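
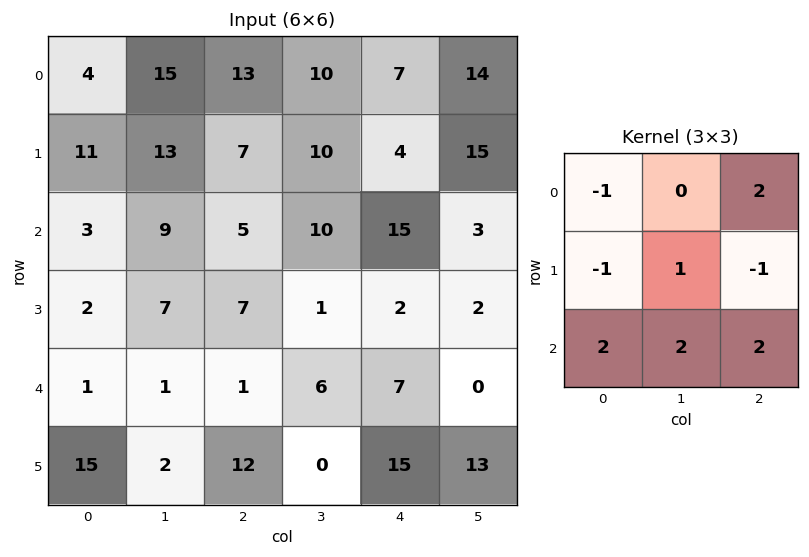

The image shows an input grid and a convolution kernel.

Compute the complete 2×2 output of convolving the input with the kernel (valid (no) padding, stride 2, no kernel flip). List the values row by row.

Output[0,0]: The receptive field on the input at this output position is [4 15 13 / 11 13 7 / 3 9 5]. Elementwise product with the kernel and sum: 4·-1 + 13·2 + 11·-1 + 13·1 + 7·-1 + 3·2 + 9·2 + 5·2.
Output[0,1]: The receptive field on the input at this output position is [13 10 7 / 7 10 4 / 5 10 15]. Elementwise product with the kernel and sum: 13·-1 + 7·2 + 7·-1 + 10·1 + 4·-1 + 5·2 + 10·2 + 15·2.

51 60
11 45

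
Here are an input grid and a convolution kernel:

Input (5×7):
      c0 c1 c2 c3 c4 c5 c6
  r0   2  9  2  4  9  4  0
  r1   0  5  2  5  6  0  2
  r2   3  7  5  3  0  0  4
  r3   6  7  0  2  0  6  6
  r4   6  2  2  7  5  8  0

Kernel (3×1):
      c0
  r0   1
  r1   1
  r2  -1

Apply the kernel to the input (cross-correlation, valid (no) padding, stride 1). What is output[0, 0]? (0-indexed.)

-1

The receptive field on the input at this output position is [2 / 0 / 3]. Elementwise product with the kernel and sum: 2·1 + 0·1 + 3·-1.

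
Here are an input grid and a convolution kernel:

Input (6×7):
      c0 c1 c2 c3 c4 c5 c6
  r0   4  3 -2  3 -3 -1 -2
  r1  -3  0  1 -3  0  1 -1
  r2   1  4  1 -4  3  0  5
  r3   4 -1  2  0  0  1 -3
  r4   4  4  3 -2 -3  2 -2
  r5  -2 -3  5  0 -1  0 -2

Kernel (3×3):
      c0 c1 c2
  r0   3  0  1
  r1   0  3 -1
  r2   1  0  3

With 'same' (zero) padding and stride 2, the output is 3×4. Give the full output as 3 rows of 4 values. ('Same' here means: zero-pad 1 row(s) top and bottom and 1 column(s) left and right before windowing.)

Output[0,0]: The receptive field on the zero-padded input at this output position is [0 0 0 / 0 4 3 / 0 -3 0]. Elementwise product with the kernel and sum: 0·3 + 0·1 + 4·3 + 3·-1 + 0·1 + 0·3.
Output[0,1]: The receptive field on the zero-padded input at this output position is [0 0 0 / 3 -2 3 / 0 1 -3]. Elementwise product with the kernel and sum: 0·3 + 0·1 + -2·3 + 3·-1 + 0·1 + -3·3.

9 -18 -8 -5
-4 3 4 19
-2 5 -10 -3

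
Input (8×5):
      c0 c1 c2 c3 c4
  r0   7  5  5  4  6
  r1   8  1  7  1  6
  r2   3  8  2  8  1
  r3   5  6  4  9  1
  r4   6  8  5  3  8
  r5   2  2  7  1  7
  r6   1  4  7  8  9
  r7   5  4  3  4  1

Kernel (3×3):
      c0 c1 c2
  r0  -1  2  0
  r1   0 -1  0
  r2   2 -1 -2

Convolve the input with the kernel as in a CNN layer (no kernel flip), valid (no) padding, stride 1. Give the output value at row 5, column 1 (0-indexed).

The receptive field on the input at this output position is [2 7 1 / 4 7 8 / 4 3 4]. Elementwise product with the kernel and sum: 2·-1 + 7·2 + 7·-1 + 4·2 + 3·-1 + 4·-2.

2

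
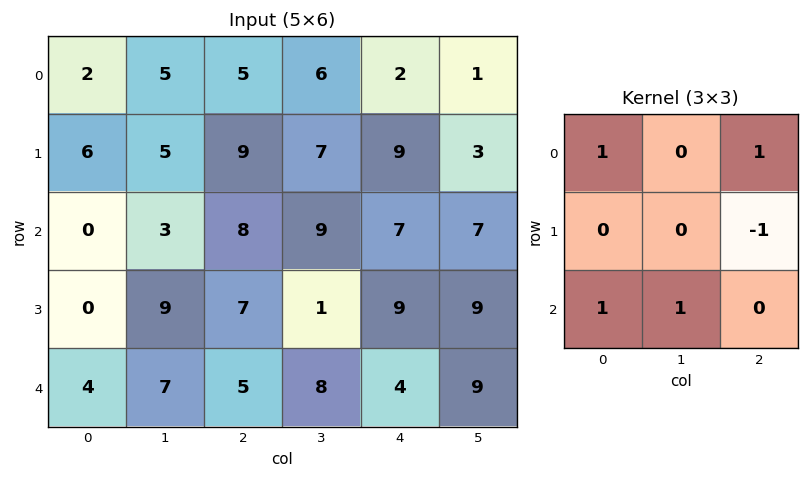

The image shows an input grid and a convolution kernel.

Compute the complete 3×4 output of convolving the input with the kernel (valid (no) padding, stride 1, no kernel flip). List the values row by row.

1 15 15 20
16 19 19 13
12 23 19 19

Output[0,0]: The receptive field on the input at this output position is [2 5 5 / 6 5 9 / 0 3 8]. Elementwise product with the kernel and sum: 2·1 + 5·1 + 9·-1 + 0·1 + 3·1.
Output[0,1]: The receptive field on the input at this output position is [5 5 6 / 5 9 7 / 3 8 9]. Elementwise product with the kernel and sum: 5·1 + 6·1 + 7·-1 + 3·1 + 8·1.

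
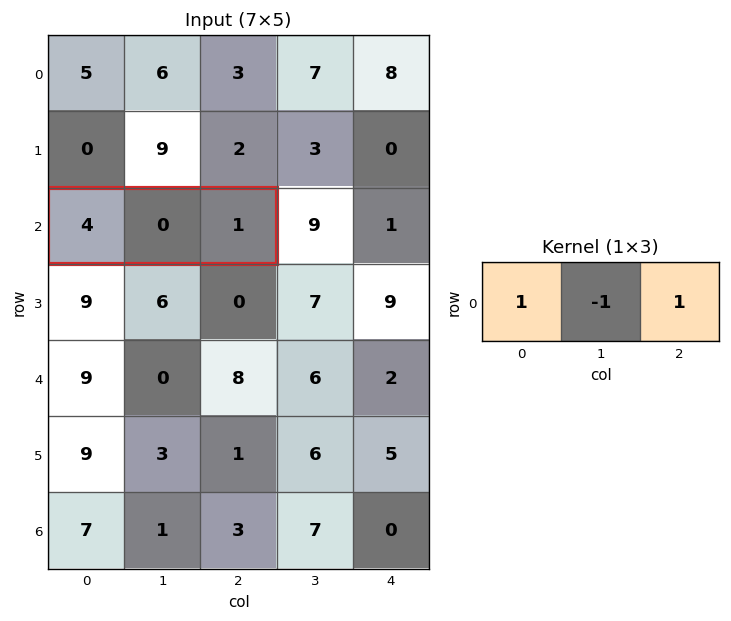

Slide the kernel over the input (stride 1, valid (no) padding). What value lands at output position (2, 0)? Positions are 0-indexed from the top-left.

The receptive field on the input at this output position is [4 0 1]. Elementwise product with the kernel and sum: 4·1 + 0·-1 + 1·1.

5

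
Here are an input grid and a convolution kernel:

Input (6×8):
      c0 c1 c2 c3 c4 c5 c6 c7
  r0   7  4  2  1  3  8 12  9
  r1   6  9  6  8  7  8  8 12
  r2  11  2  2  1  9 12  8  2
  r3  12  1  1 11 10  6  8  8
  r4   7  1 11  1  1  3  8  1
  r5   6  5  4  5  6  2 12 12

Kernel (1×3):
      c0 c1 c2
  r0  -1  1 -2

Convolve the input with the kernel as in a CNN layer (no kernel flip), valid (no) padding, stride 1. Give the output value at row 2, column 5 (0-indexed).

-8

The receptive field on the input at this output position is [12 8 2]. Elementwise product with the kernel and sum: 12·-1 + 8·1 + 2·-2.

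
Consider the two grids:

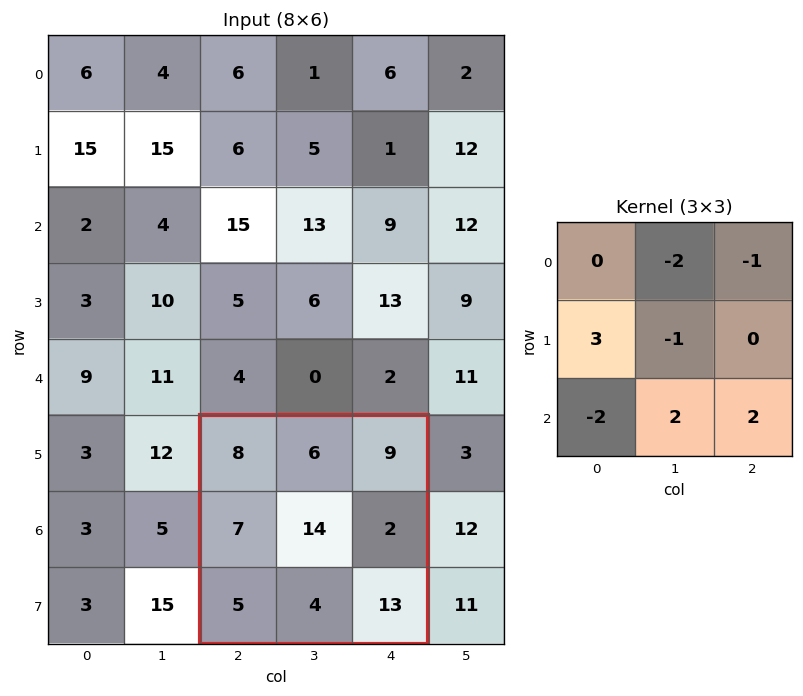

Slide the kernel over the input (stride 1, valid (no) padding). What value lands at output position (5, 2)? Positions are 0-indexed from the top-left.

10

The receptive field on the input at this output position is [8 6 9 / 7 14 2 / 5 4 13]. Elementwise product with the kernel and sum: 6·-2 + 9·-1 + 7·3 + 14·-1 + 5·-2 + 4·2 + 13·2.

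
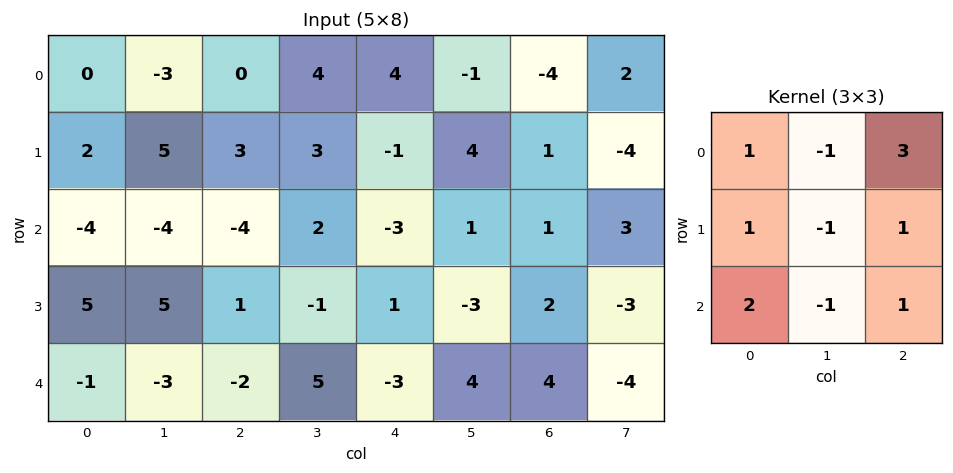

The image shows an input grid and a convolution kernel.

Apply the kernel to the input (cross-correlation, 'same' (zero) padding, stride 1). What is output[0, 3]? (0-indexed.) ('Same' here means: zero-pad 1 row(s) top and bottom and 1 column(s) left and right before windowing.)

2

The receptive field on the zero-padded input at this output position is [0 0 0 / 0 4 4 / 3 3 -1]. Elementwise product with the kernel and sum: 0·1 + 0·-1 + 0·3 + 0·1 + 4·-1 + 4·1 + 3·2 + 3·-1 + -1·1.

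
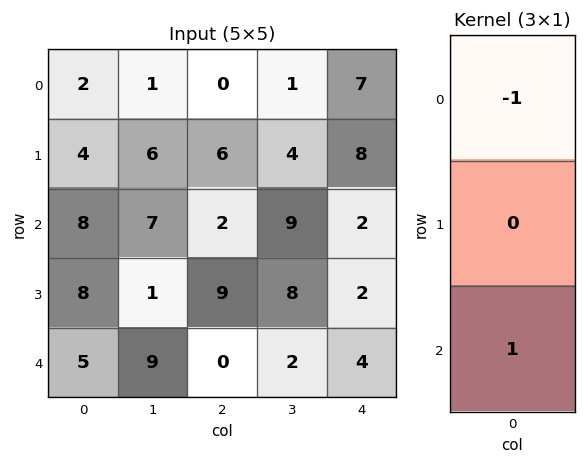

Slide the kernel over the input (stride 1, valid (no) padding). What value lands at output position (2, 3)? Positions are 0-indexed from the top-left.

-7

The receptive field on the input at this output position is [9 / 8 / 2]. Elementwise product with the kernel and sum: 9·-1 + 2·1.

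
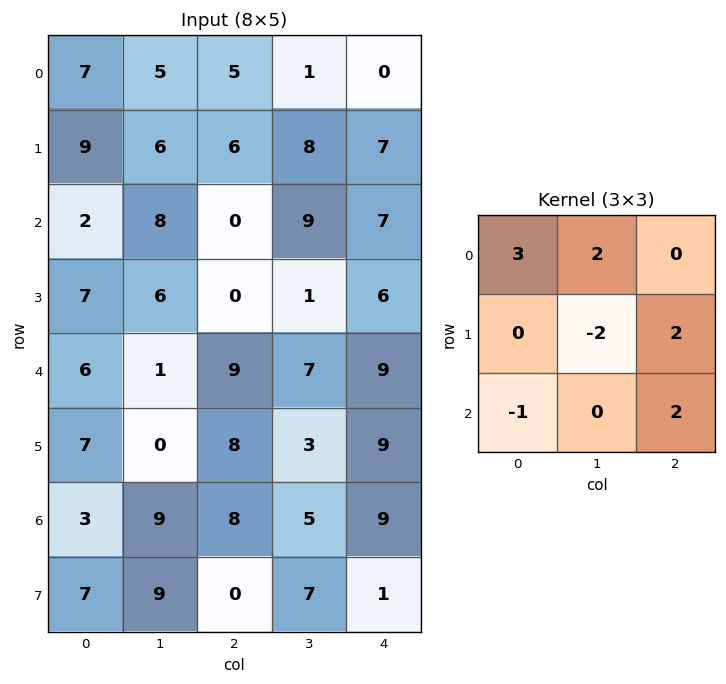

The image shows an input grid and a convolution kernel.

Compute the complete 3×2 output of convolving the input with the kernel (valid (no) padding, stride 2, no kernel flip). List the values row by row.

Output[0,0]: The receptive field on the input at this output position is [7 5 5 / 9 6 6 / 2 8 0]. Elementwise product with the kernel and sum: 7·3 + 5·2 + 6·-2 + 6·2 + 2·-1 + 0·2.

29 29
22 37
49 63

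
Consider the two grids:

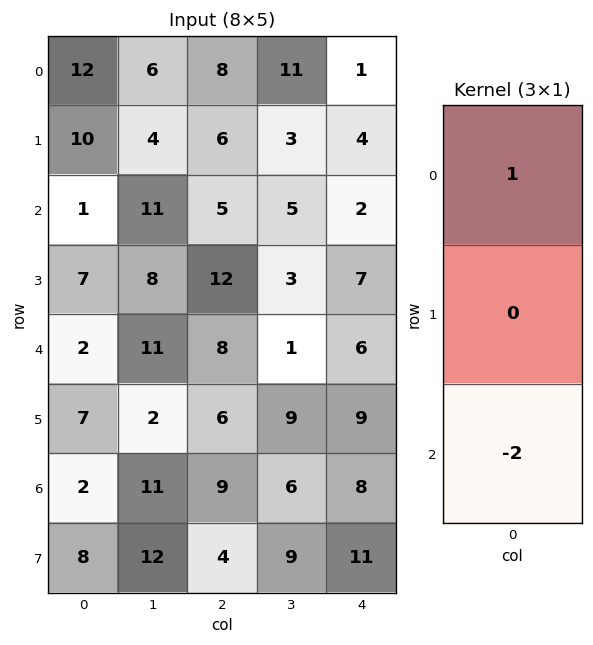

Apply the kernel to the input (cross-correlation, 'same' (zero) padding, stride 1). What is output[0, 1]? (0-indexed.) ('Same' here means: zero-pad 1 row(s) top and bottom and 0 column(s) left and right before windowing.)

-8

The receptive field on the zero-padded input at this output position is [0 / 6 / 4]. Elementwise product with the kernel and sum: 0·1 + 4·-2.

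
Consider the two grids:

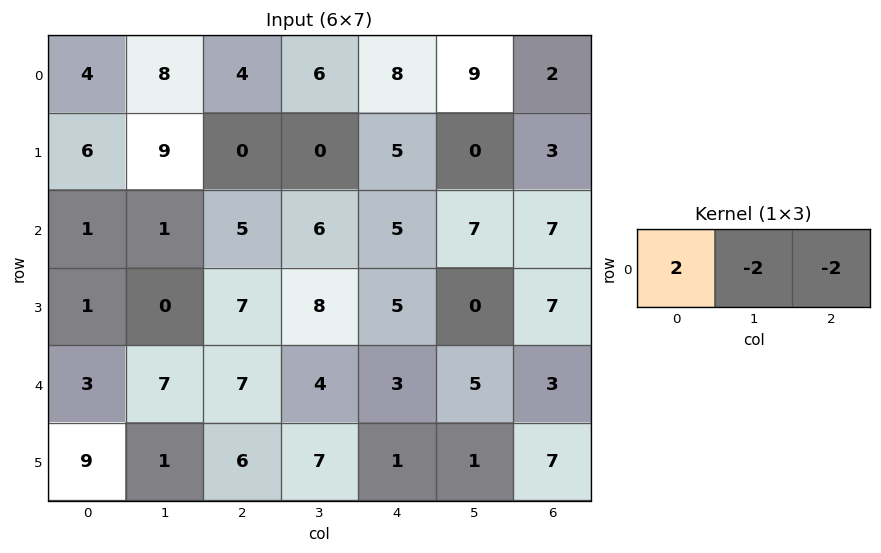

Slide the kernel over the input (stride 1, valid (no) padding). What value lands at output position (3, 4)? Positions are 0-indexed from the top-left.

-4

The receptive field on the input at this output position is [5 0 7]. Elementwise product with the kernel and sum: 5·2 + 0·-2 + 7·-2.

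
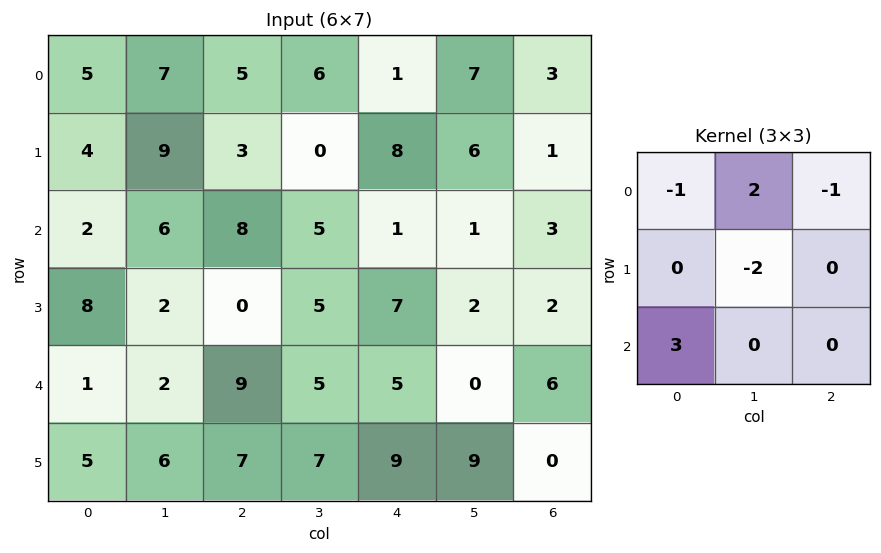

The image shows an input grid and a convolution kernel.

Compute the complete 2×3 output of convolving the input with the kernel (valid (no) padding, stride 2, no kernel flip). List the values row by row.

Output[0,0]: The receptive field on the input at this output position is [5 7 5 / 4 9 3 / 2 6 8]. Elementwise product with the kernel and sum: 5·-1 + 7·2 + 5·-1 + 9·-2 + 2·3.

-8 30 1
1 18 9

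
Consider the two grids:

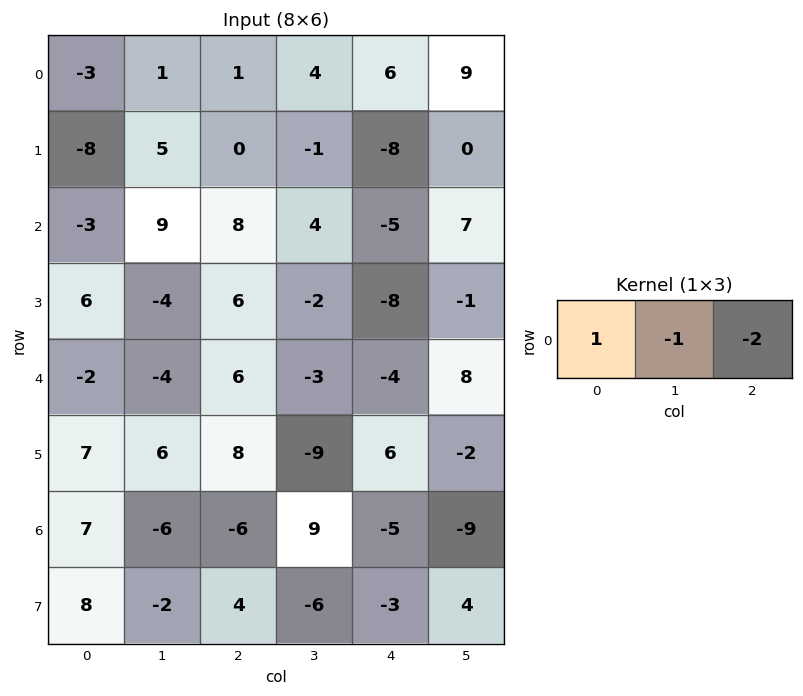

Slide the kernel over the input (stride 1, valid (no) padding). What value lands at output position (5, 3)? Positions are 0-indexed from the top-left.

The receptive field on the input at this output position is [-9 6 -2]. Elementwise product with the kernel and sum: -9·1 + 6·-1 + -2·-2.

-11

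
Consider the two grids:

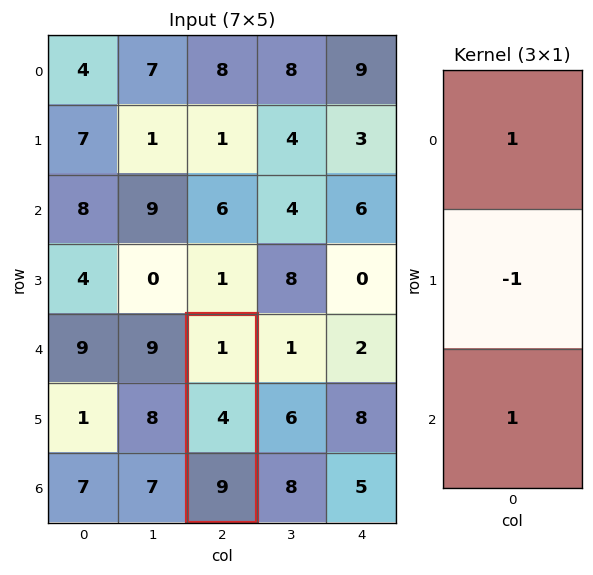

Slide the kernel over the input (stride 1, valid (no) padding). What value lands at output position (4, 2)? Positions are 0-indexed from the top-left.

6

The receptive field on the input at this output position is [1 / 4 / 9]. Elementwise product with the kernel and sum: 1·1 + 4·-1 + 9·1.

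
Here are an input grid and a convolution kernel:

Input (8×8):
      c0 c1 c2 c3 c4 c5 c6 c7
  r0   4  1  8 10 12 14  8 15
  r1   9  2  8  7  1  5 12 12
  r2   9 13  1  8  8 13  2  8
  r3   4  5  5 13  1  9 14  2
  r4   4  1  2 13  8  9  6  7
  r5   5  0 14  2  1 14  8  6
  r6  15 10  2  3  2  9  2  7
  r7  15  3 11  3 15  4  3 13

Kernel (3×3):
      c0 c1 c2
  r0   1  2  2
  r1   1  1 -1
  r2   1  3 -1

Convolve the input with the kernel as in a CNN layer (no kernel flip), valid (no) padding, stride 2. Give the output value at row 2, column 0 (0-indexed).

The receptive field on the input at this output position is [4 1 2 / 5 0 14 / 15 10 2]. Elementwise product with the kernel and sum: 4·1 + 1·2 + 2·2 + 5·1 + 0·1 + 14·-1 + 15·1 + 10·3 + 2·-1.

44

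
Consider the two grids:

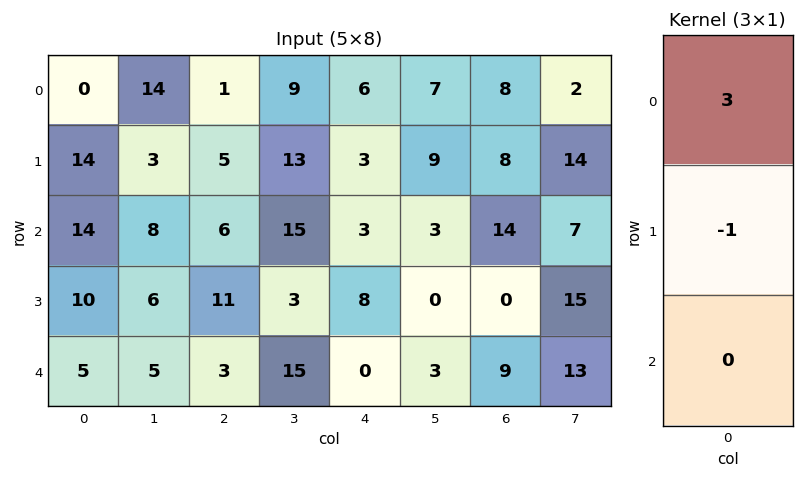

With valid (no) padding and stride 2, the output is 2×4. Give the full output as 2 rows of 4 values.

Output[0,0]: The receptive field on the input at this output position is [0 / 14 / 14]. Elementwise product with the kernel and sum: 0·3 + 14·-1.

-14 -2 15 16
32 7 1 42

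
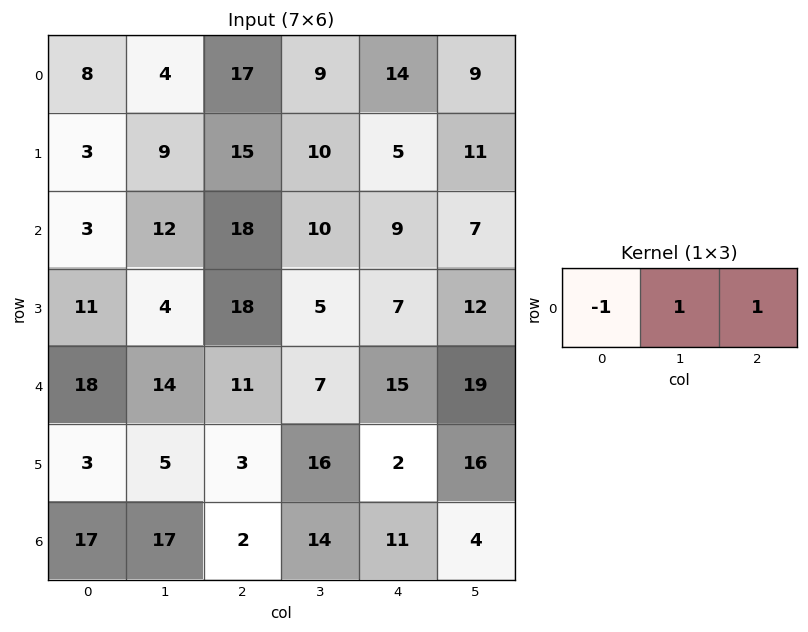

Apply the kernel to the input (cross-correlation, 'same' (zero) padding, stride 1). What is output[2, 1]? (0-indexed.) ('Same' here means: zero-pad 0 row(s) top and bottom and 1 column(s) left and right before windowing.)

The receptive field on the zero-padded input at this output position is [3 12 18]. Elementwise product with the kernel and sum: 3·-1 + 12·1 + 18·1.

27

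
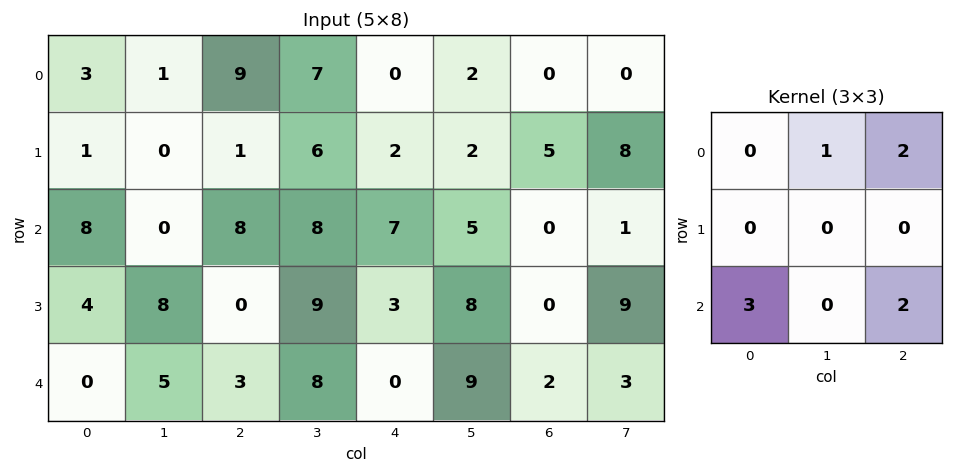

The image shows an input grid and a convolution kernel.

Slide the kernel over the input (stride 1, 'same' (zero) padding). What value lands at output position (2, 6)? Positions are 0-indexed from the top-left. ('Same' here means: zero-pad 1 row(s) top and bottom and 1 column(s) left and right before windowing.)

The receptive field on the zero-padded input at this output position is [2 5 8 / 5 0 1 / 8 0 9]. Elementwise product with the kernel and sum: 5·1 + 8·2 + 8·3 + 9·2.

63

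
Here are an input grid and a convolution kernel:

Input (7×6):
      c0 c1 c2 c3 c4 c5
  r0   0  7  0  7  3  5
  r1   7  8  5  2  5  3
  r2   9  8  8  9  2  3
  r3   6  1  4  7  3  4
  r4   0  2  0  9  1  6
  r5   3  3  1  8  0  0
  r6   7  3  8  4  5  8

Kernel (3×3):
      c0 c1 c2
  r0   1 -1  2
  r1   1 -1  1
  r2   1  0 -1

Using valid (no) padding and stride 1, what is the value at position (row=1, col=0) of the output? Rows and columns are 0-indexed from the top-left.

The receptive field on the input at this output position is [7 8 5 / 9 8 8 / 6 1 4]. Elementwise product with the kernel and sum: 7·1 + 8·-1 + 5·2 + 9·1 + 8·-1 + 8·1 + 6·1 + 4·-1.

20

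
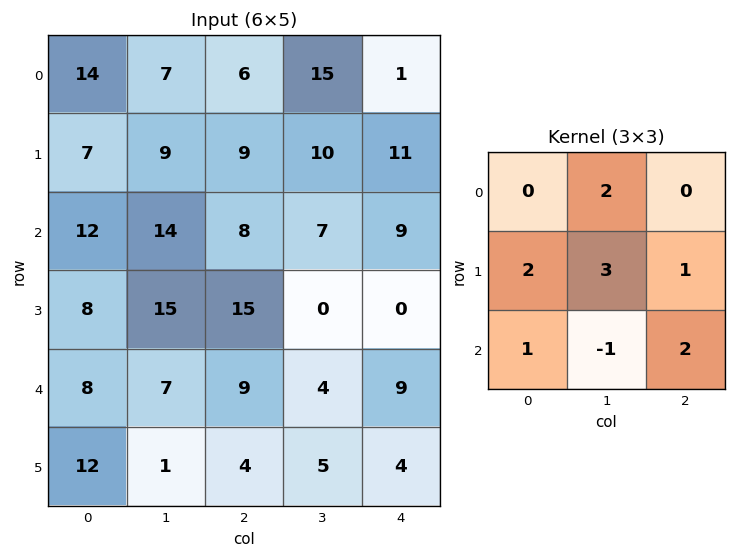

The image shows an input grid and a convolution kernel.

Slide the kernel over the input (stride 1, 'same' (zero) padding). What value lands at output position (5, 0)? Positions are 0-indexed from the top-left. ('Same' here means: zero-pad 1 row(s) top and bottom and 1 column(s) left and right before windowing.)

53

The receptive field on the zero-padded input at this output position is [0 8 7 / 0 12 1 / 0 0 0]. Elementwise product with the kernel and sum: 8·2 + 0·2 + 12·3 + 1·1 + 0·1 + 0·-1 + 0·2.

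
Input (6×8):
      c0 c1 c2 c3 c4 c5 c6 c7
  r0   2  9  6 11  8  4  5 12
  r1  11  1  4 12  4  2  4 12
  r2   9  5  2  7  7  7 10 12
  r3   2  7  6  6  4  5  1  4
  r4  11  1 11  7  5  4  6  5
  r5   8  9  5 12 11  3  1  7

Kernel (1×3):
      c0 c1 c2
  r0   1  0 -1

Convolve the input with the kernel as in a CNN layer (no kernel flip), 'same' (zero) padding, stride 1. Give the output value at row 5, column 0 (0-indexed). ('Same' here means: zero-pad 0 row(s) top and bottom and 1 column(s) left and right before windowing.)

-9

The receptive field on the zero-padded input at this output position is [0 8 9]. Elementwise product with the kernel and sum: 0·1 + 9·-1.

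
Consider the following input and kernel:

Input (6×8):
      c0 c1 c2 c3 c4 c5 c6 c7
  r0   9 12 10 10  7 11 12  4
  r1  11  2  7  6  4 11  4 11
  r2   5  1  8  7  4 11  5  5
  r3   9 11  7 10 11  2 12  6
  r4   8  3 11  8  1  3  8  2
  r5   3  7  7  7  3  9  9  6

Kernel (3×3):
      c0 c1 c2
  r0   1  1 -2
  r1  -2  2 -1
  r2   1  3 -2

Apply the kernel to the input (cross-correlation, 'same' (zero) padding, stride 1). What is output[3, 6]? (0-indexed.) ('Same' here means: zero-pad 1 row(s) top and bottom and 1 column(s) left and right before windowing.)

The receptive field on the zero-padded input at this output position is [11 5 5 / 2 12 6 / 3 8 2]. Elementwise product with the kernel and sum: 11·1 + 5·1 + 5·-2 + 2·-2 + 12·2 + 6·-1 + 3·1 + 8·3 + 2·-2.

43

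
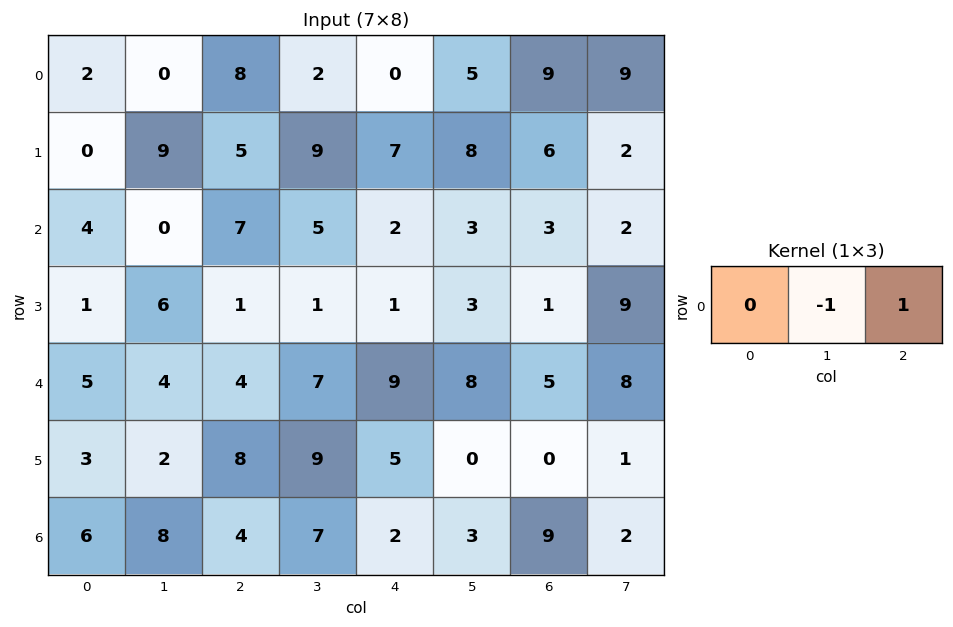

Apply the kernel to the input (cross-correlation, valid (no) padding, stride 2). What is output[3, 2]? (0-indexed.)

6

The receptive field on the input at this output position is [2 3 9]. Elementwise product with the kernel and sum: 3·-1 + 9·1.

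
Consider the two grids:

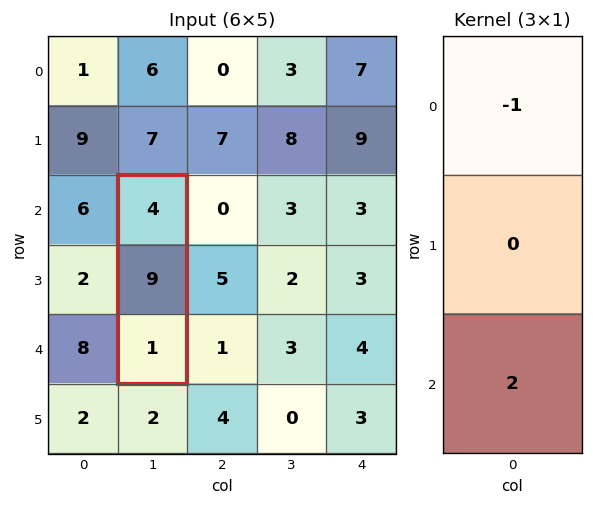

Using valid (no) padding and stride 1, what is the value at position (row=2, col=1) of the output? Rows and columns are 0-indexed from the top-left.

The receptive field on the input at this output position is [4 / 9 / 1]. Elementwise product with the kernel and sum: 4·-1 + 1·2.

-2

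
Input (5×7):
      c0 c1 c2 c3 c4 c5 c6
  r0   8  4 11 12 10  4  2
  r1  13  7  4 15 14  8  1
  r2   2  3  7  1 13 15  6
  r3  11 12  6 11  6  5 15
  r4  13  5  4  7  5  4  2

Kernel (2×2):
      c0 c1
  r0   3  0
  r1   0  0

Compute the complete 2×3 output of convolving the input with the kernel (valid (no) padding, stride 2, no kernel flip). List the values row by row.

24 33 30
6 21 39

Output[0,0]: The receptive field on the input at this output position is [8 4 / 13 7]. Elementwise product with the kernel and sum: 8·3.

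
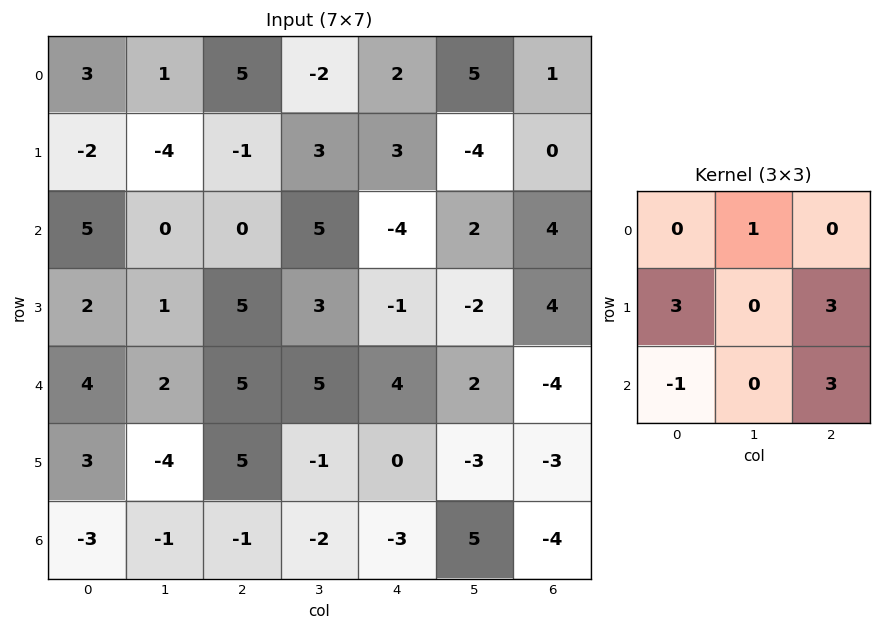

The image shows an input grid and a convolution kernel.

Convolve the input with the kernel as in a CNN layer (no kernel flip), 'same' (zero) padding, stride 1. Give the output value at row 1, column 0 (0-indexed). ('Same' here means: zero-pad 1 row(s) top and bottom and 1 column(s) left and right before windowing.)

-9

The receptive field on the zero-padded input at this output position is [0 3 1 / 0 -2 -4 / 0 5 0]. Elementwise product with the kernel and sum: 3·1 + 0·3 + -4·3 + 0·-1 + 0·3.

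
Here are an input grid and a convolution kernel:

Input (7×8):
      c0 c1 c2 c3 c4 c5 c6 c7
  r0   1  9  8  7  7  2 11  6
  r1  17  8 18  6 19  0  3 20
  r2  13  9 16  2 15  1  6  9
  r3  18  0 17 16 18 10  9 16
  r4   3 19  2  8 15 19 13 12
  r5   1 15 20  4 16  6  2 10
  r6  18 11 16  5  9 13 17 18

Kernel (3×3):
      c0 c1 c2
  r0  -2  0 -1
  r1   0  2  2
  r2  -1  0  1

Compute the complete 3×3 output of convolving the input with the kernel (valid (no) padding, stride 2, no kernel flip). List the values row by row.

45 26 -28
-9 34 0
60 14 -19

Output[0,0]: The receptive field on the input at this output position is [1 9 8 / 17 8 18 / 13 9 16]. Elementwise product with the kernel and sum: 1·-2 + 8·-1 + 8·2 + 18·2 + 13·-1 + 16·1.
Output[0,1]: The receptive field on the input at this output position is [8 7 7 / 18 6 19 / 16 2 15]. Elementwise product with the kernel and sum: 8·-2 + 7·-1 + 6·2 + 19·2 + 16·-1 + 15·1.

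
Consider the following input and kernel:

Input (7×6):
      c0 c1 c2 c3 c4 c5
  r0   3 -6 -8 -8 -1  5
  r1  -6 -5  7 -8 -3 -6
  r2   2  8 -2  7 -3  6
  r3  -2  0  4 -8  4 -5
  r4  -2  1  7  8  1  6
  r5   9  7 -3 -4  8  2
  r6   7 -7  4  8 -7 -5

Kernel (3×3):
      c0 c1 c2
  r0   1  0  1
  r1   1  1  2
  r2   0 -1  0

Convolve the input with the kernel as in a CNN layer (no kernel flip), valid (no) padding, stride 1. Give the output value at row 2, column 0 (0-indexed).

The receptive field on the input at this output position is [2 8 -2 / -2 0 4 / -2 1 7]. Elementwise product with the kernel and sum: 2·1 + -2·1 + -2·1 + 0·1 + 4·2 + 1·-1.

5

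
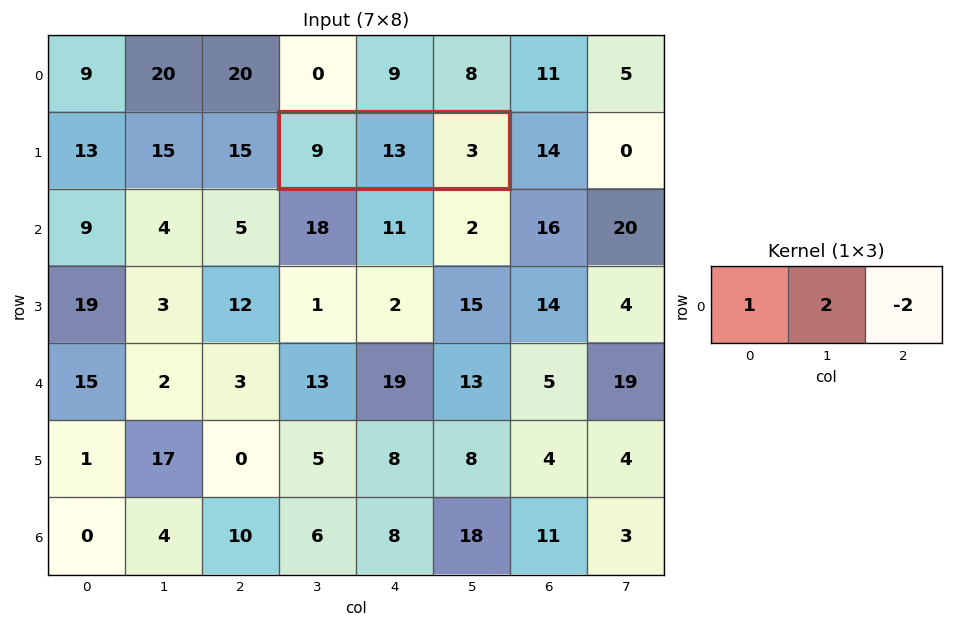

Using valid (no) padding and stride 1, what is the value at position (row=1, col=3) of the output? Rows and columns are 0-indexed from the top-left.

The receptive field on the input at this output position is [9 13 3]. Elementwise product with the kernel and sum: 9·1 + 13·2 + 3·-2.

29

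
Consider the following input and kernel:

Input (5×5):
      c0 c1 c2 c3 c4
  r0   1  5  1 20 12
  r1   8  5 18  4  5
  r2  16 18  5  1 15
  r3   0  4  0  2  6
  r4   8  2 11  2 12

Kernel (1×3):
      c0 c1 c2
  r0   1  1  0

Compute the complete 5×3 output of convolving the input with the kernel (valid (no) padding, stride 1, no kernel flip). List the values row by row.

Output[0,0]: The receptive field on the input at this output position is [1 5 1]. Elementwise product with the kernel and sum: 1·1 + 5·1.
Output[0,1]: The receptive field on the input at this output position is [5 1 20]. Elementwise product with the kernel and sum: 5·1 + 1·1.

6 6 21
13 23 22
34 23 6
4 4 2
10 13 13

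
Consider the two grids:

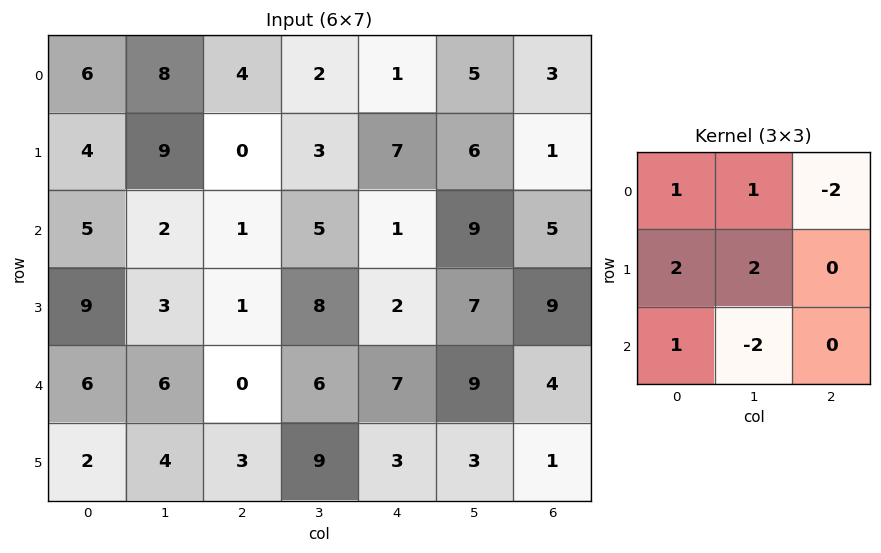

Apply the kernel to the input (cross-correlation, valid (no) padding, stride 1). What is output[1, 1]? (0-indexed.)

The receptive field on the input at this output position is [9 0 3 / 2 1 5 / 3 1 8]. Elementwise product with the kernel and sum: 9·1 + 0·1 + 3·-2 + 2·2 + 1·2 + 3·1 + 1·-2.

10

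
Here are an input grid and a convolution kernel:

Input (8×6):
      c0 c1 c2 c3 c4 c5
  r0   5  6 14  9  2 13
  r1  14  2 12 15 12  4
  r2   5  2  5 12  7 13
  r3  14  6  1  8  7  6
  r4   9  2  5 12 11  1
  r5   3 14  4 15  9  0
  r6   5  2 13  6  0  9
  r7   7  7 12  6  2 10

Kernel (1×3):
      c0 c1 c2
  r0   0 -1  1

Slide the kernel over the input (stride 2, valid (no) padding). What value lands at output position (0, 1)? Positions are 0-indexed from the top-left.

The receptive field on the input at this output position is [14 9 2]. Elementwise product with the kernel and sum: 9·-1 + 2·1.

-7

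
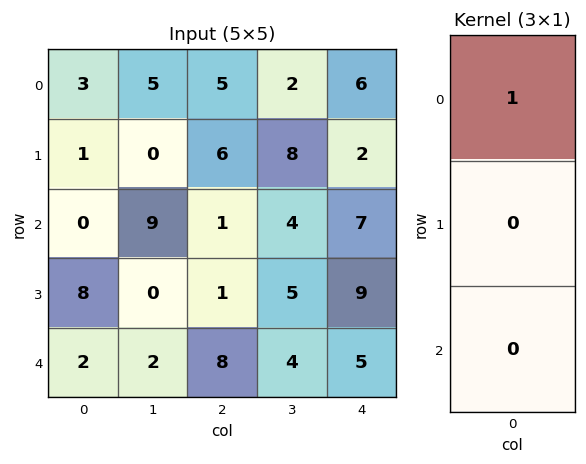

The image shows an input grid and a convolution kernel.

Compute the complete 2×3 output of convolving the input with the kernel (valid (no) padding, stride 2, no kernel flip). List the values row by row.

3 5 6
0 1 7

Output[0,0]: The receptive field on the input at this output position is [3 / 1 / 0]. Elementwise product with the kernel and sum: 3·1.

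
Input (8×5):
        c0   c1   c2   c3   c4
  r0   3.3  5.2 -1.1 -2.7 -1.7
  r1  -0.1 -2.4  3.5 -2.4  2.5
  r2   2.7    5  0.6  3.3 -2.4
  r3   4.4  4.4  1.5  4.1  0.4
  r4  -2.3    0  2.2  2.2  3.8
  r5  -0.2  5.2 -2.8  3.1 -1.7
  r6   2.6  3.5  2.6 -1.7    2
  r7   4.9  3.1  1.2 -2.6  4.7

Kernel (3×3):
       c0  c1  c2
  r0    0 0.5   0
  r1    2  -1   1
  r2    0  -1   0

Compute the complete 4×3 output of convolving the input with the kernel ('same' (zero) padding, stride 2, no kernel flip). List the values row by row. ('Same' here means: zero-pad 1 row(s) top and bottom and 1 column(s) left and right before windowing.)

2 5.3 -6.2
-2.15 12.95 9.85
4.7 3.55 2.5
-4.1 0.1 -10.95

Output[0,0]: The receptive field on the zero-padded input at this output position is [0 0 0 / 0 3.3 5.2 / 0 -0.1 -2.4]. Elementwise product with the kernel and sum: 0·0.5 + 0·2 + 3.3·-1 + 5.2·1 + -0.1·-1.
Output[0,1]: The receptive field on the zero-padded input at this output position is [0 0 0 / 5.2 -1.1 -2.7 / -2.4 3.5 -2.4]. Elementwise product with the kernel and sum: 0·0.5 + 5.2·2 + -1.1·-1 + -2.7·1 + 3.5·-1.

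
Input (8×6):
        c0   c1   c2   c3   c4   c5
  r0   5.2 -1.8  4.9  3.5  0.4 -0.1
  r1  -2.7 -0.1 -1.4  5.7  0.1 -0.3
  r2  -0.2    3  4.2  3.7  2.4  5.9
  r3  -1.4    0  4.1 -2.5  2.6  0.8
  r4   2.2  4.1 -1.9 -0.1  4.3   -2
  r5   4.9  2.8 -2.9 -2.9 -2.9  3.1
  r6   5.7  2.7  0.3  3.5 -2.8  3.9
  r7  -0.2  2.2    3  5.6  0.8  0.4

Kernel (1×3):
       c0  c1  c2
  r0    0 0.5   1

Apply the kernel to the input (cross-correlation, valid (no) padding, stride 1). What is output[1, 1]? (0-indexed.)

5

The receptive field on the input at this output position is [-0.1 -1.4 5.7]. Elementwise product with the kernel and sum: -1.4·0.5 + 5.7·1.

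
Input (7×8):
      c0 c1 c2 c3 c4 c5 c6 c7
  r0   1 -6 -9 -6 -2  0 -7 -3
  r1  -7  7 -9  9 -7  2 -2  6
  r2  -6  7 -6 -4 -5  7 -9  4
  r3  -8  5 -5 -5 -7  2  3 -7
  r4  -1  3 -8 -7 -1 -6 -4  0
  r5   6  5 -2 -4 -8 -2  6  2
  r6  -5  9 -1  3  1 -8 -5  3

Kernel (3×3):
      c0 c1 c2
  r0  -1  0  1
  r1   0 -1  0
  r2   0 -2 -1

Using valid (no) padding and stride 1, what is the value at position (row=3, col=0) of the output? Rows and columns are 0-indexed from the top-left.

The receptive field on the input at this output position is [-8 5 -5 / -1 3 -8 / 6 5 -2]. Elementwise product with the kernel and sum: -8·-1 + -5·1 + 3·-1 + 5·-2 + -2·-1.

-8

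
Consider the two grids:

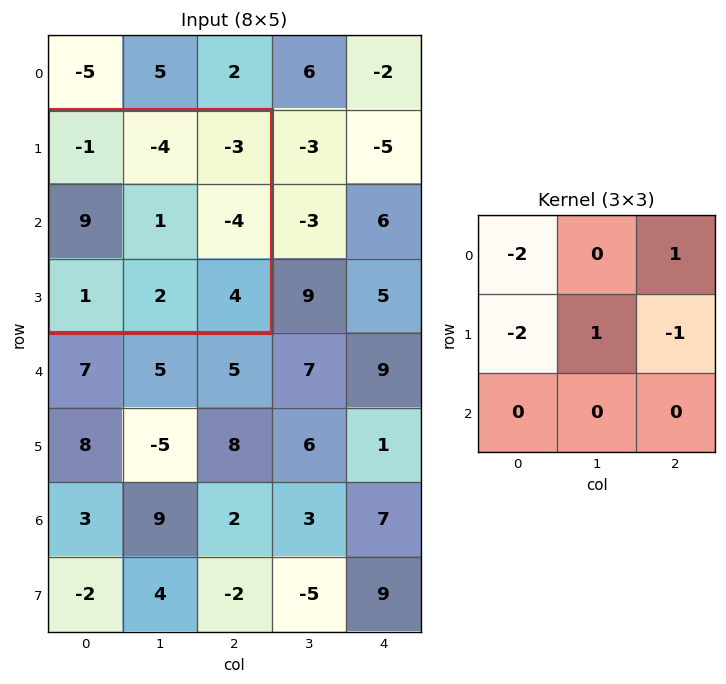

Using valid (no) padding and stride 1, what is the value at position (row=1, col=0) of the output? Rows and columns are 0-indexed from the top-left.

-14

The receptive field on the input at this output position is [-1 -4 -3 / 9 1 -4 / 1 2 4]. Elementwise product with the kernel and sum: -1·-2 + -3·1 + 9·-2 + 1·1 + -4·-1.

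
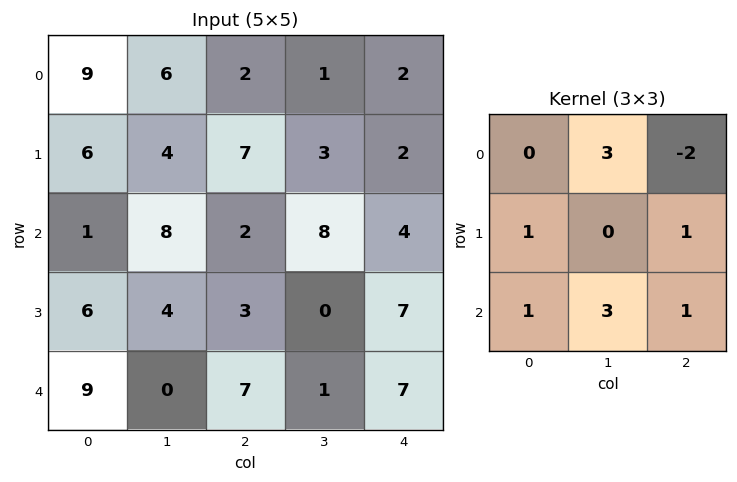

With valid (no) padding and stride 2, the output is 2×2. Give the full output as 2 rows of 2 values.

Output[0,0]: The receptive field on the input at this output position is [9 6 2 / 6 4 7 / 1 8 2]. Elementwise product with the kernel and sum: 6·3 + 2·-2 + 6·1 + 7·1 + 1·1 + 8·3 + 2·1.

54 38
45 43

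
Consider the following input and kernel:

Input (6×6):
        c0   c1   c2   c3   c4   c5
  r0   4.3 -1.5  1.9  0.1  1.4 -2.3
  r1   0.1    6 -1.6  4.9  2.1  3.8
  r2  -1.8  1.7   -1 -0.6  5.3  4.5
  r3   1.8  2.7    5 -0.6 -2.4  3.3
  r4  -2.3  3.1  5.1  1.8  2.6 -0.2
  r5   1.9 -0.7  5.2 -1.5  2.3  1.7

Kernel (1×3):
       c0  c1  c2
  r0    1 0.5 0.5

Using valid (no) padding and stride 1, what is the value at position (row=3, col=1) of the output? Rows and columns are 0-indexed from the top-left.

4.9

The receptive field on the input at this output position is [2.7 5 -0.6]. Elementwise product with the kernel and sum: 2.7·1 + 5·0.5 + -0.6·0.5.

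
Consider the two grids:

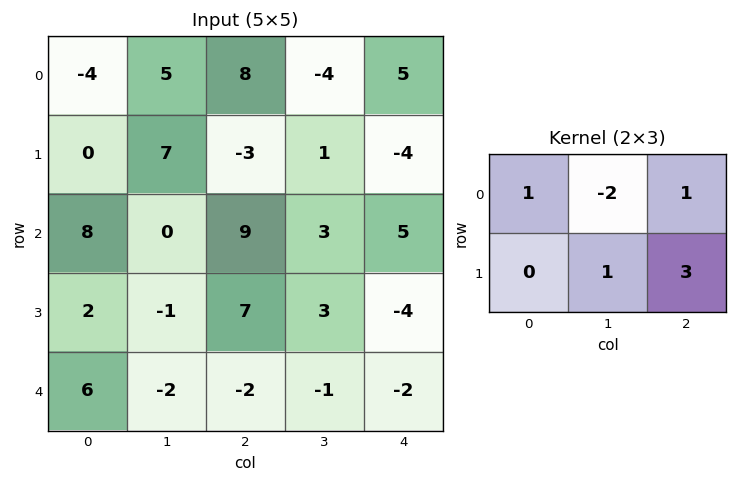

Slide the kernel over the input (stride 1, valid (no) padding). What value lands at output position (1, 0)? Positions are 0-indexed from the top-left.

The receptive field on the input at this output position is [0 7 -3 / 8 0 9]. Elementwise product with the kernel and sum: 0·1 + 7·-2 + -3·1 + 0·1 + 9·3.

10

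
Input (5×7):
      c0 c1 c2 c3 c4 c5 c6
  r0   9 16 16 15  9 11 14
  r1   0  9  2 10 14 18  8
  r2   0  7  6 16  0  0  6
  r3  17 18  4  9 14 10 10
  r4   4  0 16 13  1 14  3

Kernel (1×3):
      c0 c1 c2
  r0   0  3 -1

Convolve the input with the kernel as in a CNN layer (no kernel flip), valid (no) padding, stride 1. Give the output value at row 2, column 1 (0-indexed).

The receptive field on the input at this output position is [7 6 16]. Elementwise product with the kernel and sum: 6·3 + 16·-1.

2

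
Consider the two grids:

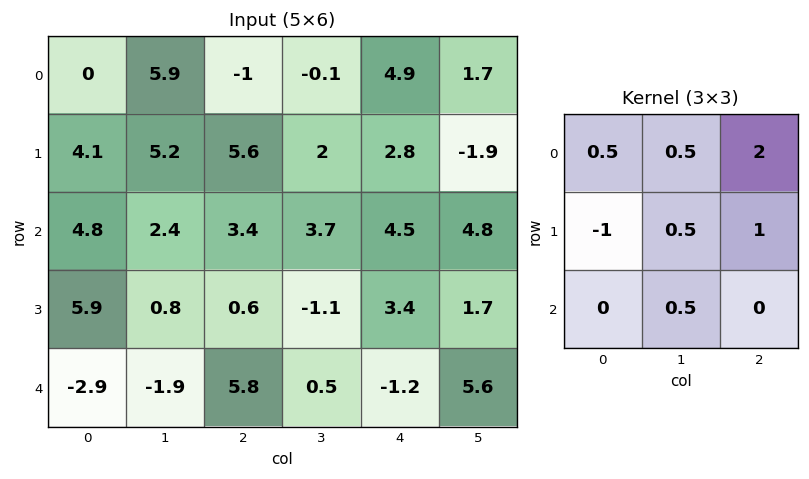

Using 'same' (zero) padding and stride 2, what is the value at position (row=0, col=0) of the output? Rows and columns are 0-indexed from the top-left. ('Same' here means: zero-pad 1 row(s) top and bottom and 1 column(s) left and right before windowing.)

The receptive field on the zero-padded input at this output position is [0 0 0 / 0 0 5.9 / 0 4.1 5.2]. Elementwise product with the kernel and sum: 0·0.5 + 0·0.5 + 0·2 + 0·-1 + 0·0.5 + 5.9·1 + 4.1·0.5.

7.95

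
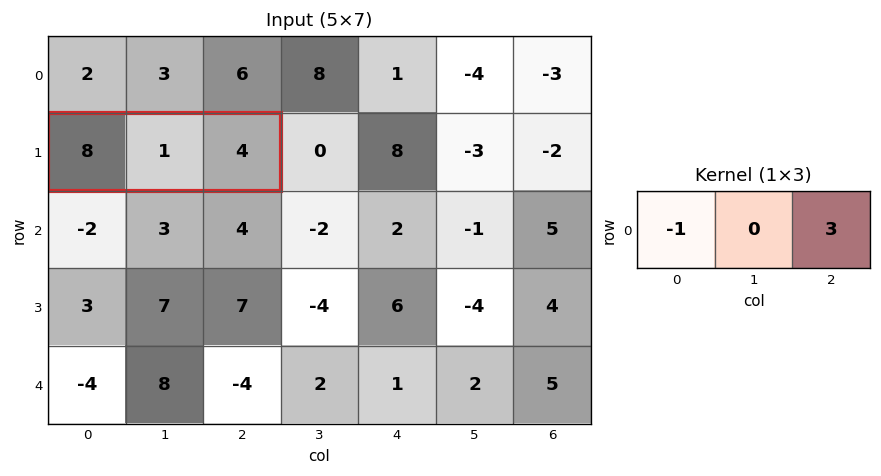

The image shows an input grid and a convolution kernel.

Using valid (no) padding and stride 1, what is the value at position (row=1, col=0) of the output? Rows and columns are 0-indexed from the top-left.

The receptive field on the input at this output position is [8 1 4]. Elementwise product with the kernel and sum: 8·-1 + 4·3.

4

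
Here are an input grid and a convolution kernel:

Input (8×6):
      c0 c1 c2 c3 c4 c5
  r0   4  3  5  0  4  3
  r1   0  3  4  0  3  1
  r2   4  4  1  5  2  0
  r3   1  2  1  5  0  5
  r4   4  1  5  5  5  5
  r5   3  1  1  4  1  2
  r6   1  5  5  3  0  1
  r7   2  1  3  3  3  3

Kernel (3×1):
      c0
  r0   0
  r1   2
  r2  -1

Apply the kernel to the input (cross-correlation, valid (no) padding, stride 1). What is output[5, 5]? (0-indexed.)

The receptive field on the input at this output position is [2 / 1 / 3]. Elementwise product with the kernel and sum: 1·2 + 3·-1.

-1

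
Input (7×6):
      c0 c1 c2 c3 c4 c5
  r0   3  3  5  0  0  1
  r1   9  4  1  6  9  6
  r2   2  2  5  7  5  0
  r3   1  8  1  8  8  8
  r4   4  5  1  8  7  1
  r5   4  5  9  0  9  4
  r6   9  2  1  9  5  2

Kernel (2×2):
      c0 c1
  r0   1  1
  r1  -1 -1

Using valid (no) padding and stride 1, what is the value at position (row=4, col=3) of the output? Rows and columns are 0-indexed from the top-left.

6

The receptive field on the input at this output position is [8 7 / 0 9]. Elementwise product with the kernel and sum: 8·1 + 7·1 + 0·-1 + 9·-1.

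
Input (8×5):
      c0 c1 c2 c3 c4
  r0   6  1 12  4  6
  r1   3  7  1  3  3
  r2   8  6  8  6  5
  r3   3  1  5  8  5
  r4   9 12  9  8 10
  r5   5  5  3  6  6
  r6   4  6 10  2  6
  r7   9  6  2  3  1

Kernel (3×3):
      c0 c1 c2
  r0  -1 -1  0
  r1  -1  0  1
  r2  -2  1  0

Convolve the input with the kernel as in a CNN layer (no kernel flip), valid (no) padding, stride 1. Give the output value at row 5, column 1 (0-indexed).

-22

The receptive field on the input at this output position is [5 3 6 / 6 10 2 / 6 2 3]. Elementwise product with the kernel and sum: 5·-1 + 3·-1 + 6·-1 + 2·1 + 6·-2 + 2·1.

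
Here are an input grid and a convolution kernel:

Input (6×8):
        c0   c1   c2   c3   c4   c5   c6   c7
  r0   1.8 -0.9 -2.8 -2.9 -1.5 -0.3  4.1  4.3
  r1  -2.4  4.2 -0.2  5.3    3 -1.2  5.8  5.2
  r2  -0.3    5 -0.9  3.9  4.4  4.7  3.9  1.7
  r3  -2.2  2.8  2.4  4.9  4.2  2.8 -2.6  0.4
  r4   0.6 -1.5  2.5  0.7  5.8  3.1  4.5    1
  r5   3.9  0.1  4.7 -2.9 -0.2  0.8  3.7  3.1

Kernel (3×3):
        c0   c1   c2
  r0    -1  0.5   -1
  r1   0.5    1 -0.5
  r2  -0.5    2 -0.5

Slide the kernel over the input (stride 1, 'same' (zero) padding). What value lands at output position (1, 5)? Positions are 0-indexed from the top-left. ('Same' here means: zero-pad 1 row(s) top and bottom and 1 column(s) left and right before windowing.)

The receptive field on the zero-padded input at this output position is [-1.5 -0.3 4.1 / 3 -1.2 5.8 / 4.4 4.7 3.9]. Elementwise product with the kernel and sum: -1.5·-1 + -0.3·0.5 + 4.1·-1 + 3·0.5 + -1.2·1 + 5.8·-0.5 + 4.4·-0.5 + 4.7·2 + 3.9·-0.5.

-0.1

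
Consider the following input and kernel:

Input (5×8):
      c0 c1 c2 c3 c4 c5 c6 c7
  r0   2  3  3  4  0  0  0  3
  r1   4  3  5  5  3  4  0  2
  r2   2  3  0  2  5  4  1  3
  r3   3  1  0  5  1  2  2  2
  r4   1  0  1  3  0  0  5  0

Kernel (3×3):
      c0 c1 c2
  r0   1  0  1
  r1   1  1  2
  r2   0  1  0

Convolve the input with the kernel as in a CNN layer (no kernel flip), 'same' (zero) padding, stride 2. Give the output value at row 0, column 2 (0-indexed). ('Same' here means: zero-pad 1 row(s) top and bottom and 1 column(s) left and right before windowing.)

The receptive field on the zero-padded input at this output position is [0 0 0 / 4 0 0 / 5 3 4]. Elementwise product with the kernel and sum: 0·1 + 0·1 + 4·1 + 0·1 + 0·2 + 3·1.

7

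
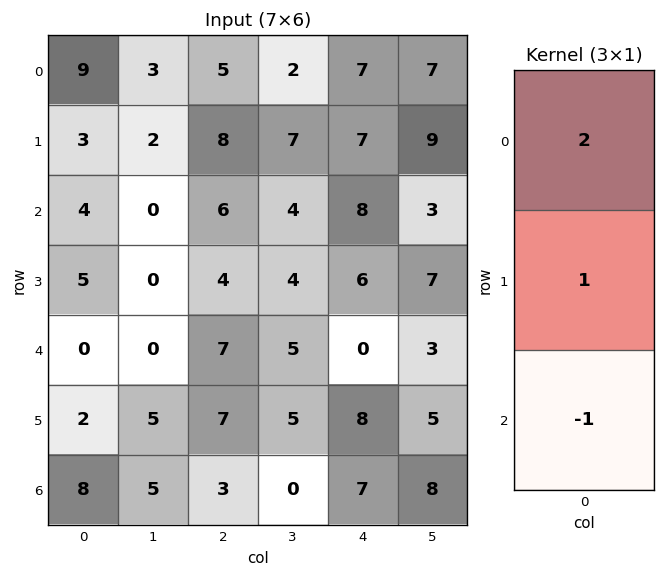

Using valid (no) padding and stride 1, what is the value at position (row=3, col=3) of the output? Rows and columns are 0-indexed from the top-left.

8

The receptive field on the input at this output position is [4 / 5 / 5]. Elementwise product with the kernel and sum: 4·2 + 5·1 + 5·-1.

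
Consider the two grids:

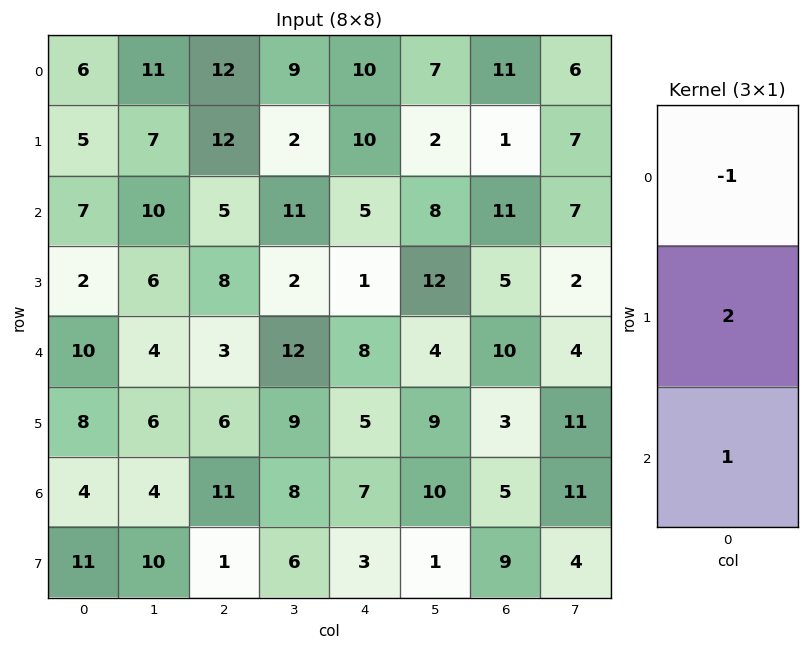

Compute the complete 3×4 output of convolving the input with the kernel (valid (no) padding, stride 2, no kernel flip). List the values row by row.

11 17 15 2
7 14 5 9
10 20 9 1

Output[0,0]: The receptive field on the input at this output position is [6 / 5 / 7]. Elementwise product with the kernel and sum: 6·-1 + 5·2 + 7·1.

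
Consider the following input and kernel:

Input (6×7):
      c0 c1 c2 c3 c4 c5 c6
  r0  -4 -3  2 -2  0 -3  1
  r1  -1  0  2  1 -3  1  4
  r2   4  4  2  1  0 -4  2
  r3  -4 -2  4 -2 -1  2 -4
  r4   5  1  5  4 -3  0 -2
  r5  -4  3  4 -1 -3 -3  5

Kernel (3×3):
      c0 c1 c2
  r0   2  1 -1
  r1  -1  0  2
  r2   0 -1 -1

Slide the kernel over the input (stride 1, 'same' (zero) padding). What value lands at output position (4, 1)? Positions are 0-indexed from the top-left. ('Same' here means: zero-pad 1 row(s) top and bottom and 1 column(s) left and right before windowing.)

-16

The receptive field on the zero-padded input at this output position is [-4 -2 4 / 5 1 5 / -4 3 4]. Elementwise product with the kernel and sum: -4·2 + -2·1 + 4·-1 + 5·-1 + 5·2 + 3·-1 + 4·-1.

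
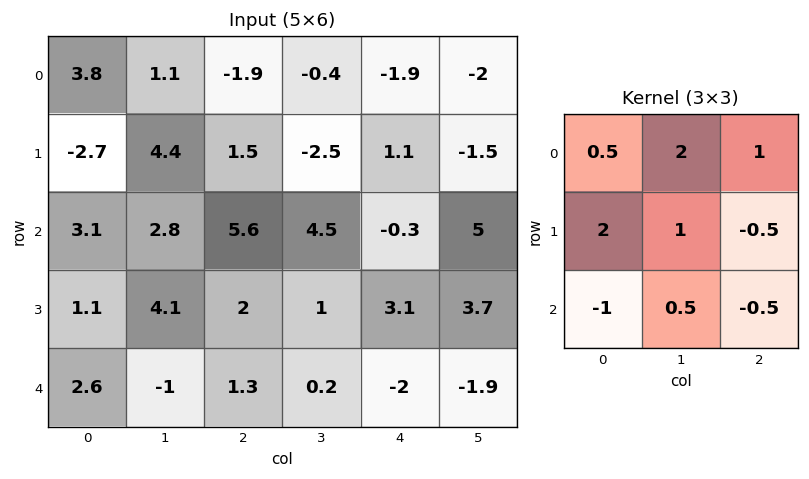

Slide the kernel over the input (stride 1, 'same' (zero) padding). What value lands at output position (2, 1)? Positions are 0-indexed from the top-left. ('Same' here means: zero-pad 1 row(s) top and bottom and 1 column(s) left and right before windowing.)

The receptive field on the zero-padded input at this output position is [-2.7 4.4 1.5 / 3.1 2.8 5.6 / 1.1 4.1 2]. Elementwise product with the kernel and sum: -2.7·0.5 + 4.4·2 + 1.5·1 + 3.1·2 + 2.8·1 + 5.6·-0.5 + 1.1·-1 + 4.1·0.5 + 2·-0.5.

15.1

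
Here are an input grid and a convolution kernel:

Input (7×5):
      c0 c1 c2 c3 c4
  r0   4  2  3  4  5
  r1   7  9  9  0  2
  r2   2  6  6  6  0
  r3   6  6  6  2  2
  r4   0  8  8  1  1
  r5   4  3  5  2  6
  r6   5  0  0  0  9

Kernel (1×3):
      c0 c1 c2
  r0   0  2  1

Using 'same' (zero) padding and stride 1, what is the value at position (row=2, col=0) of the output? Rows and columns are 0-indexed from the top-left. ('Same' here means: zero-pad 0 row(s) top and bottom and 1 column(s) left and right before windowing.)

The receptive field on the zero-padded input at this output position is [0 2 6]. Elementwise product with the kernel and sum: 2·2 + 6·1.

10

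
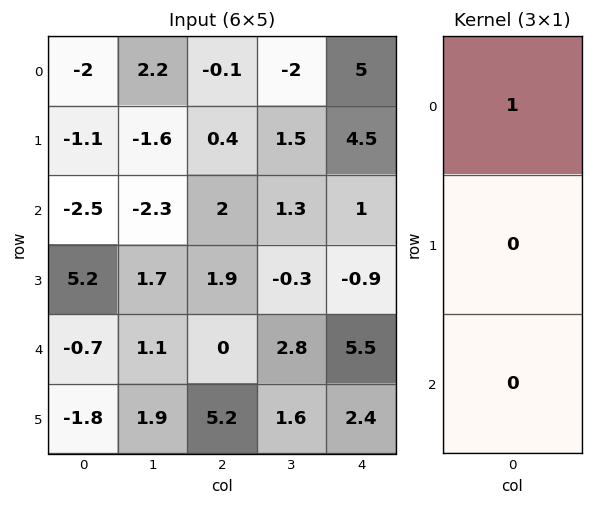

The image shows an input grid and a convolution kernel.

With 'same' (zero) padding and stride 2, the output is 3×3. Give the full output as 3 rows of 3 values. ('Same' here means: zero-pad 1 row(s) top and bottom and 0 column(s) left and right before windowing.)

Output[0,0]: The receptive field on the zero-padded input at this output position is [0 / -2 / -1.1]. Elementwise product with the kernel and sum: 0·1.

0 0 0
-1.1 0.4 4.5
5.2 1.9 -0.9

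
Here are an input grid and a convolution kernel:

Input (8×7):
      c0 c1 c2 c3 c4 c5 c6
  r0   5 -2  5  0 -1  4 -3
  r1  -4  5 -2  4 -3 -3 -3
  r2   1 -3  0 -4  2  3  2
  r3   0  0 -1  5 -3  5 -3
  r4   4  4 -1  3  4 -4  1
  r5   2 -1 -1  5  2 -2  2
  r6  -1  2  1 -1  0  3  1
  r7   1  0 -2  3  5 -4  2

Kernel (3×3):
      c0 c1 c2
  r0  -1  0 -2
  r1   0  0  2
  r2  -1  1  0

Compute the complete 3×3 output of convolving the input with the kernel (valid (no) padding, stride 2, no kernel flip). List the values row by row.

-23 -13 2
-3 -6 -20
-1 -5 1

Output[0,0]: The receptive field on the input at this output position is [5 -2 5 / -4 5 -2 / 1 -3 0]. Elementwise product with the kernel and sum: 5·-1 + 5·-2 + -2·2 + 1·-1 + -3·1.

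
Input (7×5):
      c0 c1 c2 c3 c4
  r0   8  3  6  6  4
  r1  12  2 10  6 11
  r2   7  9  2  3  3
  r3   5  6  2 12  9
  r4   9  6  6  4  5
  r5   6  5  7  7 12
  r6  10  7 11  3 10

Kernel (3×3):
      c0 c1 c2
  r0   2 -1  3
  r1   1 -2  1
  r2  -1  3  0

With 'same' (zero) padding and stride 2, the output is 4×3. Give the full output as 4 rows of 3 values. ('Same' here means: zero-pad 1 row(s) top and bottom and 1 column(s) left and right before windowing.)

Output[0,0]: The receptive field on the zero-padded input at this output position is [0 0 0 / 0 8 3 / 0 12 2]. Elementwise product with the kernel and sum: 0·2 + 0·-1 + 0·3 + 0·1 + 8·-2 + 3·1 + 0·-1 + 12·3.
Output[0,1]: The receptive field on the zero-padded input at this output position is [0 0 0 / 3 6 6 / 2 10 6]. Elementwise product with the kernel and sum: 0·2 + 0·-1 + 0·3 + 3·1 + 6·-2 + 6·1 + 2·-1 + 10·3.

23 25 25
4 20 13
19 60 38
-4 12 -15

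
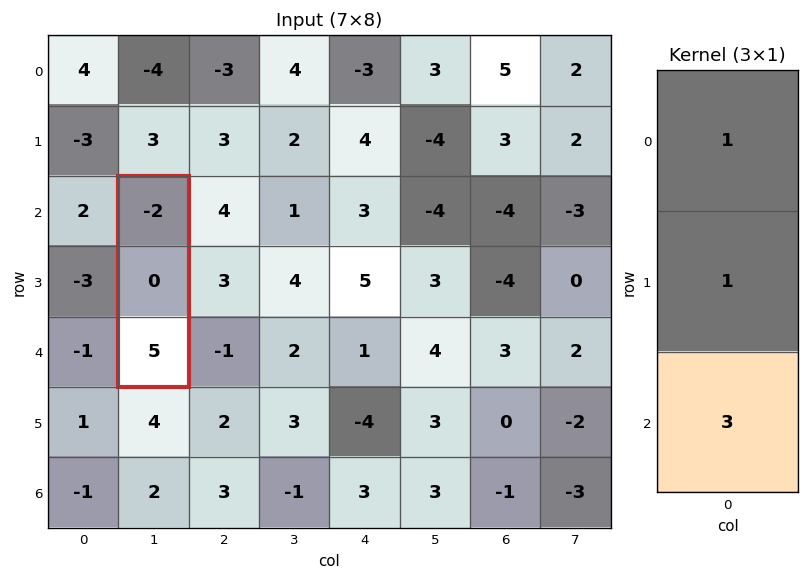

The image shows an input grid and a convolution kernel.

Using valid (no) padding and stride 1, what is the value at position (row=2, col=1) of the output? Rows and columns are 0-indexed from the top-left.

13

The receptive field on the input at this output position is [-2 / 0 / 5]. Elementwise product with the kernel and sum: -2·1 + 0·1 + 5·3.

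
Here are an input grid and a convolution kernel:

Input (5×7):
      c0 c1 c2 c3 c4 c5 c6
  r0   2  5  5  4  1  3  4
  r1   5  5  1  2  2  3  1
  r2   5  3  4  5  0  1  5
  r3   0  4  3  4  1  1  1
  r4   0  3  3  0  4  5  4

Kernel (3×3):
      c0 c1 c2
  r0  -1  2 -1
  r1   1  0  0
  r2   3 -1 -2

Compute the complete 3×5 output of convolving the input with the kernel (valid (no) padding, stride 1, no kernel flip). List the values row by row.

12 1 10 10 -8
-1 -1 8 13 3
-12 10 10 -16 -3

Output[0,0]: The receptive field on the input at this output position is [2 5 5 / 5 5 1 / 5 3 4]. Elementwise product with the kernel and sum: 2·-1 + 5·2 + 5·-1 + 5·1 + 5·3 + 3·-1 + 4·-2.
Output[0,1]: The receptive field on the input at this output position is [5 5 4 / 5 1 2 / 3 4 5]. Elementwise product with the kernel and sum: 5·-1 + 5·2 + 4·-1 + 5·1 + 3·3 + 4·-1 + 5·-2.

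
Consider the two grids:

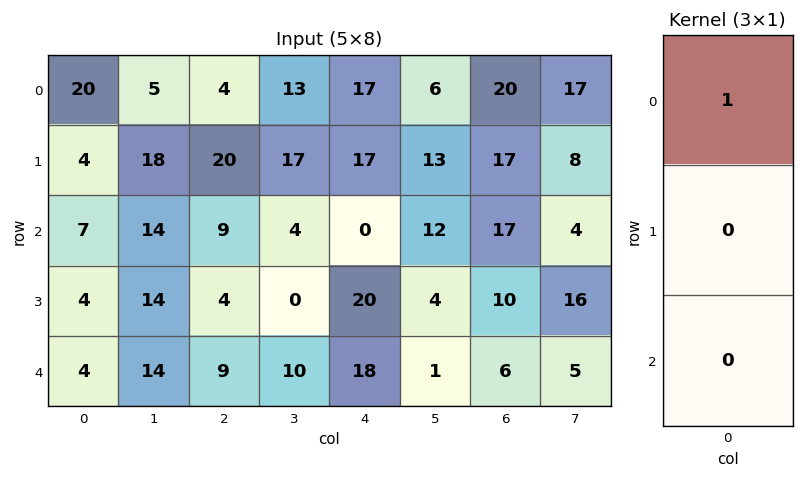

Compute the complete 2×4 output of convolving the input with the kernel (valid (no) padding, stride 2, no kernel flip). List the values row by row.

Output[0,0]: The receptive field on the input at this output position is [20 / 4 / 7]. Elementwise product with the kernel and sum: 20·1.

20 4 17 20
7 9 0 17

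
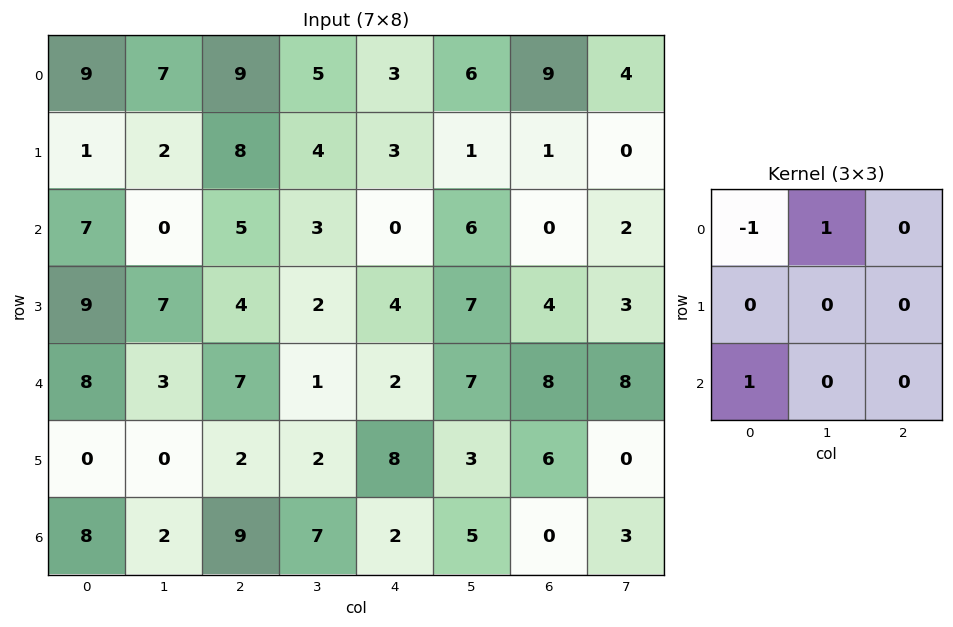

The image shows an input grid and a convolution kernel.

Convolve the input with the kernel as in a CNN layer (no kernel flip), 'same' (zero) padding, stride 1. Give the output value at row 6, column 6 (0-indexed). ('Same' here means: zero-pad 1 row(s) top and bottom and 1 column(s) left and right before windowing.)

The receptive field on the zero-padded input at this output position is [3 6 0 / 5 0 3 / 0 0 0]. Elementwise product with the kernel and sum: 3·-1 + 6·1 + 0·1.

3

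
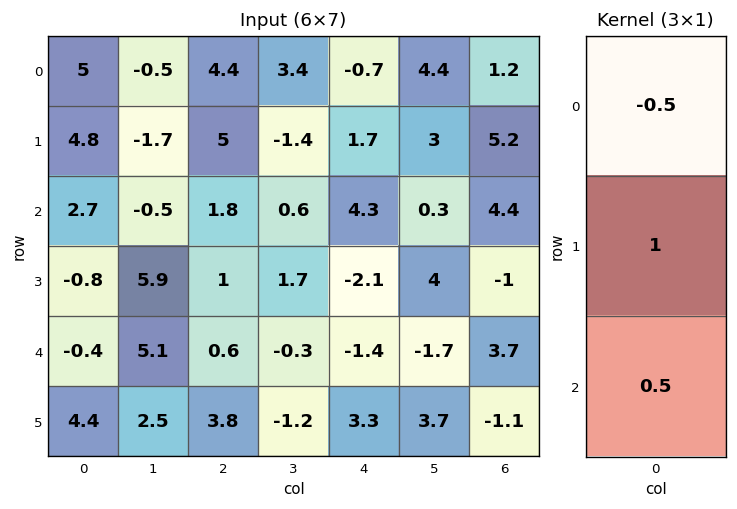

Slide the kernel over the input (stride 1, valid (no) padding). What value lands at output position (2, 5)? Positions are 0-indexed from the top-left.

3

The receptive field on the input at this output position is [0.3 / 4 / -1.7]. Elementwise product with the kernel and sum: 0.3·-0.5 + 4·1 + -1.7·0.5.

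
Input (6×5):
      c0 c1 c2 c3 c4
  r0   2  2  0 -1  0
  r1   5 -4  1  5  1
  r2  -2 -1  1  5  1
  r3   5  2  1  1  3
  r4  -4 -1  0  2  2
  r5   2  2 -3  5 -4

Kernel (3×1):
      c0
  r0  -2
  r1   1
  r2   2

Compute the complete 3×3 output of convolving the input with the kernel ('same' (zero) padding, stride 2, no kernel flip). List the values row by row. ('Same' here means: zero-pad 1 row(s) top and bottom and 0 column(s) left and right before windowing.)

12 2 2
-2 1 5
-10 -8 -12

Output[0,0]: The receptive field on the zero-padded input at this output position is [0 / 2 / 5]. Elementwise product with the kernel and sum: 0·-2 + 2·1 + 5·2.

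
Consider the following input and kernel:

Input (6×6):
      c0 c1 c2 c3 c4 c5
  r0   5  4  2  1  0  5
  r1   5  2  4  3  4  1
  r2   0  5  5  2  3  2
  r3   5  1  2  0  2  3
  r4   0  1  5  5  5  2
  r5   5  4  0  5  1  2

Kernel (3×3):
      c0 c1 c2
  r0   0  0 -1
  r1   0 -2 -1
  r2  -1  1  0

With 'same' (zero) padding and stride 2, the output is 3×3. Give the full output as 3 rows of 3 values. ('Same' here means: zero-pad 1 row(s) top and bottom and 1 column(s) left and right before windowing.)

-9 -3 -4
-2 -14 -7
3 -19 -19

Output[0,0]: The receptive field on the zero-padded input at this output position is [0 0 0 / 0 5 4 / 0 5 2]. Elementwise product with the kernel and sum: 0·-1 + 5·-2 + 4·-1 + 0·-1 + 5·1.
Output[0,1]: The receptive field on the zero-padded input at this output position is [0 0 0 / 4 2 1 / 2 4 3]. Elementwise product with the kernel and sum: 0·-1 + 2·-2 + 1·-1 + 2·-1 + 4·1.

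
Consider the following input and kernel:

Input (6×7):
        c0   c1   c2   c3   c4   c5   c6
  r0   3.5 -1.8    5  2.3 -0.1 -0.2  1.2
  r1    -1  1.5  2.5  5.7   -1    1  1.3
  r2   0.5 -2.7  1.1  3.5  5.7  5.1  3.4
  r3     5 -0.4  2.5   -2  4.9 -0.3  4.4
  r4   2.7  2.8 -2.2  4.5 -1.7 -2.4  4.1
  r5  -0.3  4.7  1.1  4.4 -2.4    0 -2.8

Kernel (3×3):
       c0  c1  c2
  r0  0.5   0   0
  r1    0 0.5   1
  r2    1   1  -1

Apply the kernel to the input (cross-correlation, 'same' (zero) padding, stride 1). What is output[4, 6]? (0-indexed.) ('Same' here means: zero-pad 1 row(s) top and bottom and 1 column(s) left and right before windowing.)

The receptive field on the zero-padded input at this output position is [-0.3 4.4 0 / -2.4 4.1 0 / 0 -2.8 0]. Elementwise product with the kernel and sum: -0.3·0.5 + 4.1·0.5 + 0·1 + 0·1 + -2.8·1 + 0·-1.

-0.9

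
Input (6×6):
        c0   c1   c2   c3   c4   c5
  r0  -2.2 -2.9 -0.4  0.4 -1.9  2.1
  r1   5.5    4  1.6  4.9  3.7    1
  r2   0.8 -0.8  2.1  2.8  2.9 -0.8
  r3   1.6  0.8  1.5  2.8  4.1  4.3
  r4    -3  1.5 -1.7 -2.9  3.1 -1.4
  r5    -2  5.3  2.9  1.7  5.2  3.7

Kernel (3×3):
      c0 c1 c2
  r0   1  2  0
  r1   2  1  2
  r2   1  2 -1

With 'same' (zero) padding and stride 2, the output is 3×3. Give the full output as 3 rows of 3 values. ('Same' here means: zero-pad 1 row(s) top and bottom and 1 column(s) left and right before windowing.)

Output[0,0]: The receptive field on the zero-padded input at this output position is [0 0 0 / 0 -2.2 -2.9 / 0 5.5 4]. Elementwise product with the kernel and sum: 0·1 + 0·2 + 0·2 + -2.2·1 + -2.9·2 + 0·1 + 5.5·2 + 4·-1.

-1 -3.1 14.4
12.6 14.3 25.9
-6.1 8.7 13.9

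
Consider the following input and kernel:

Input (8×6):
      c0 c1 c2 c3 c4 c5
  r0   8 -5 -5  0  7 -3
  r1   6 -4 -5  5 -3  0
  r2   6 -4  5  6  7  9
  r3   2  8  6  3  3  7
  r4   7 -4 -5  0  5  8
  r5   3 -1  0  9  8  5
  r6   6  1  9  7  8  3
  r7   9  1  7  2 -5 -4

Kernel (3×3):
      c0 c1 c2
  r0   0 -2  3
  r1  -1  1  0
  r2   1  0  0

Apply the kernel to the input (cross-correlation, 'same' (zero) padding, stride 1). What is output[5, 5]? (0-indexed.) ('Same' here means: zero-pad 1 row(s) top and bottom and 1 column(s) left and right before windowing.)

-11

The receptive field on the zero-padded input at this output position is [5 8 0 / 8 5 0 / 8 3 0]. Elementwise product with the kernel and sum: 8·-2 + 0·3 + 8·-1 + 5·1 + 8·1.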